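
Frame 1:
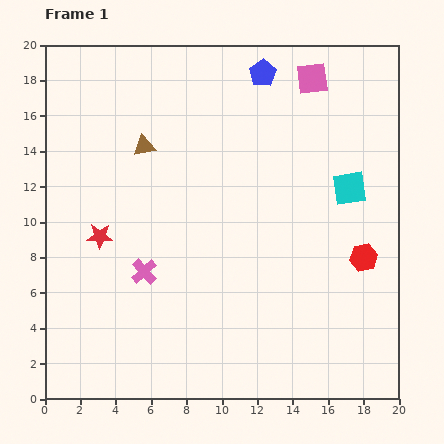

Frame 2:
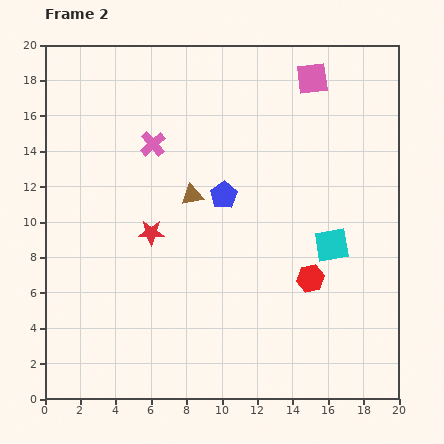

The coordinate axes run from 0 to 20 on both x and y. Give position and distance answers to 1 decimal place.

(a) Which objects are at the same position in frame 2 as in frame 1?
the pink square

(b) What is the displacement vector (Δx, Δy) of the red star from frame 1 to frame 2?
(2.9, 0.2)

The red star was at (3.1, 9.2) in frame 1 and (6.0, 9.4) in frame 2.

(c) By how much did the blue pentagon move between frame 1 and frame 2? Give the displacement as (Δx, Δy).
(-2.2, -6.9)

The blue pentagon was at (12.3, 18.4) in frame 1 and (10.1, 11.5) in frame 2.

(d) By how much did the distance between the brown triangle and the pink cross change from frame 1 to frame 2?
-3.5

Distance in frame 1: 7.1. Distance in frame 2: 3.6.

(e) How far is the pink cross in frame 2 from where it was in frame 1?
7.2

The pink cross moved from (5.6, 7.2) to (6.1, 14.4), a distance of √(0.5² + 7.2²) ≈ 7.2.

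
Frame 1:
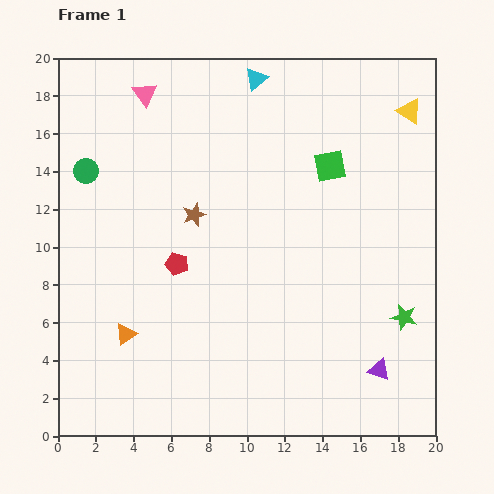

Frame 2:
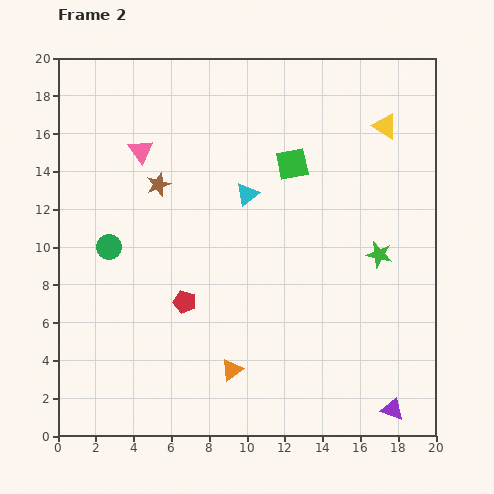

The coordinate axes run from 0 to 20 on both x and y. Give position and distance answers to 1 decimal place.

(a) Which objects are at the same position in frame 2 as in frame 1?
none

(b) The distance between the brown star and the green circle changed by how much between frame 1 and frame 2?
-1.9

Distance in frame 1: 6.1. Distance in frame 2: 4.2.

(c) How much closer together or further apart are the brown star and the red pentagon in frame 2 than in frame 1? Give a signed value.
+3.6

Distance in frame 1: 2.8. Distance in frame 2: 6.4.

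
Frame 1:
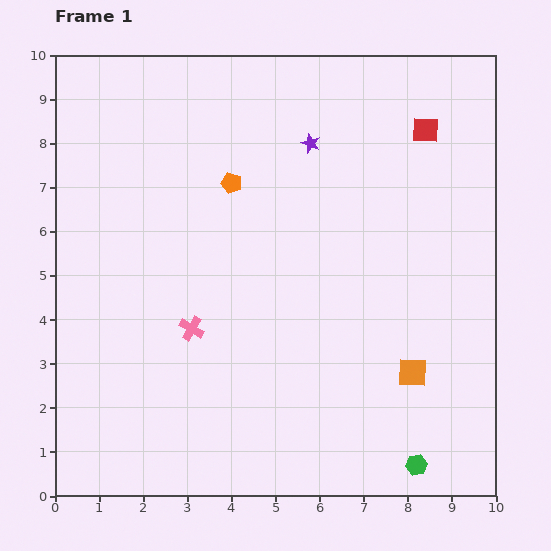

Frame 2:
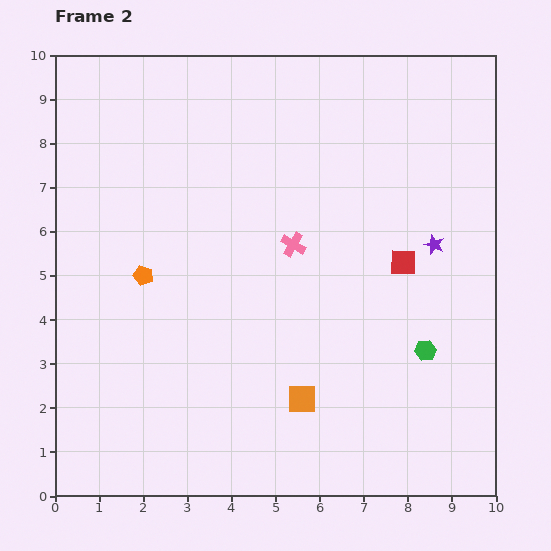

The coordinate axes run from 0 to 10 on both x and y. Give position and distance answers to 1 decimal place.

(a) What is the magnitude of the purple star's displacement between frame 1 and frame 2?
3.6

The purple star moved from (5.8, 8.0) to (8.6, 5.7), a distance of √(2.8² + 2.3²) ≈ 3.6.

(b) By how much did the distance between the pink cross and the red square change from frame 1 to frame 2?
-4.5

Distance in frame 1: 7.0. Distance in frame 2: 2.5.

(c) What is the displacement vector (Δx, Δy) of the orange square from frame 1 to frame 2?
(-2.5, -0.6)

The orange square was at (8.1, 2.8) in frame 1 and (5.6, 2.2) in frame 2.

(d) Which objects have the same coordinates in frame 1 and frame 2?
none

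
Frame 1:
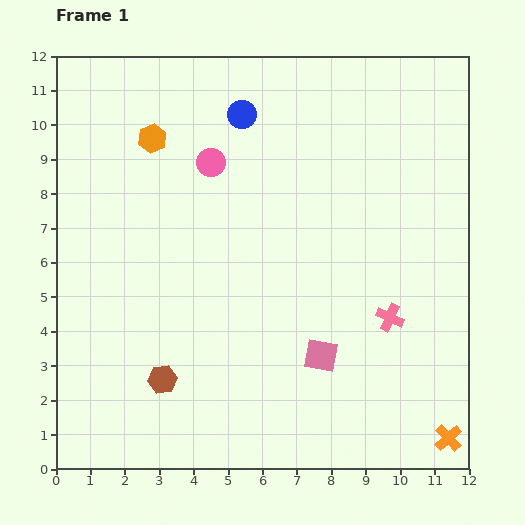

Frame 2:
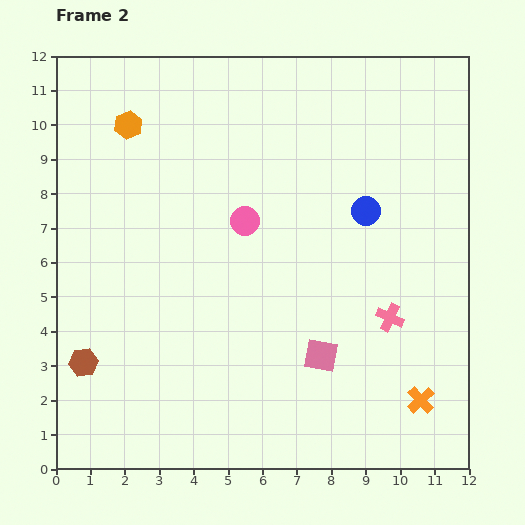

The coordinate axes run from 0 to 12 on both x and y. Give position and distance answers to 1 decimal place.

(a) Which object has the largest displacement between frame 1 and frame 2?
the blue circle

(moved 4.6; next 2.4)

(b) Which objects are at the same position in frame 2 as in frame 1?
the pink cross, the pink square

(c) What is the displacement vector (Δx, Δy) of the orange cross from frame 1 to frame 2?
(-0.8, 1.1)

The orange cross was at (11.4, 0.9) in frame 1 and (10.6, 2.0) in frame 2.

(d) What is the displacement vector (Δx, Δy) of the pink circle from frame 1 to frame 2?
(1.0, -1.7)

The pink circle was at (4.5, 8.9) in frame 1 and (5.5, 7.2) in frame 2.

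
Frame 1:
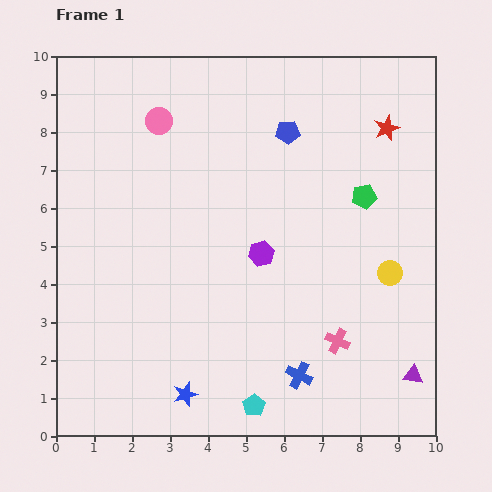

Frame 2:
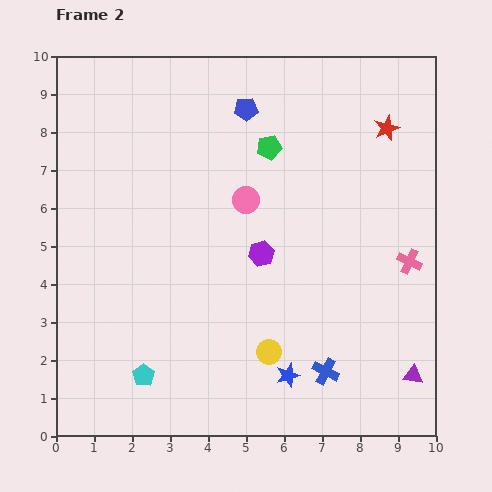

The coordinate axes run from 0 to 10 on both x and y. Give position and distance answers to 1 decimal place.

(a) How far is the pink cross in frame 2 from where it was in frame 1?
2.8

The pink cross moved from (7.4, 2.5) to (9.3, 4.6), a distance of √(1.9² + 2.1²) ≈ 2.8.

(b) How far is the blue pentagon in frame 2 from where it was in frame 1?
1.3

The blue pentagon moved from (6.1, 8.0) to (5.0, 8.6), a distance of √(1.1² + 0.6²) ≈ 1.3.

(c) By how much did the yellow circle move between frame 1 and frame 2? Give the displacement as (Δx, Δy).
(-3.2, -2.1)

The yellow circle was at (8.8, 4.3) in frame 1 and (5.6, 2.2) in frame 2.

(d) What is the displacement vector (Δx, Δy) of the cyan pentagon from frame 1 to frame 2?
(-2.9, 0.8)

The cyan pentagon was at (5.2, 0.8) in frame 1 and (2.3, 1.6) in frame 2.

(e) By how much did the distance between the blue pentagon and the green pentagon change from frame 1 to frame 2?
-1.4

Distance in frame 1: 2.6. Distance in frame 2: 1.2.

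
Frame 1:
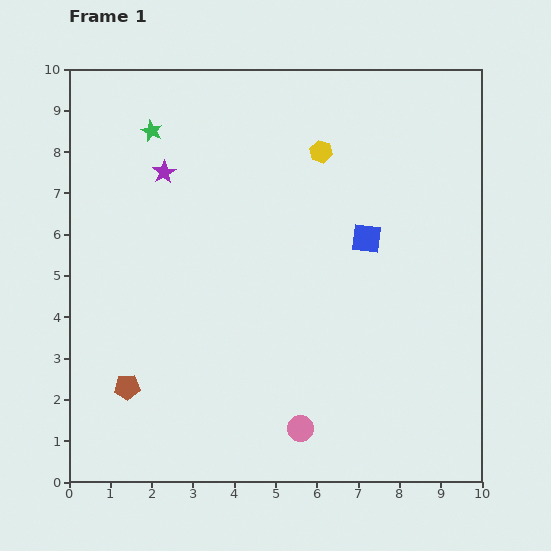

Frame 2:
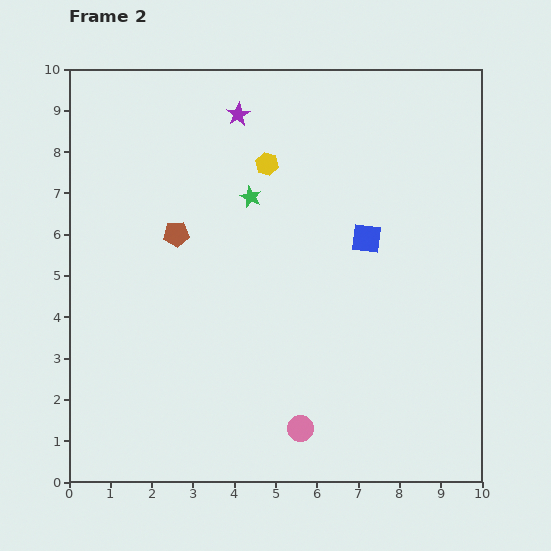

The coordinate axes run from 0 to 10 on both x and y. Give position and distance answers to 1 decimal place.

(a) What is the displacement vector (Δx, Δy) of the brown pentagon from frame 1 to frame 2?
(1.2, 3.7)

The brown pentagon was at (1.4, 2.3) in frame 1 and (2.6, 6.0) in frame 2.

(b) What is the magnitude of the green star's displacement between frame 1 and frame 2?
2.9

The green star moved from (2.0, 8.5) to (4.4, 6.9), a distance of √(2.4² + 1.6²) ≈ 2.9.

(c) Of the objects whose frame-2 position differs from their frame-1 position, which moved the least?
the yellow hexagon

(moved 1.3)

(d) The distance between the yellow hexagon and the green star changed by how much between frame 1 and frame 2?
-3.2

Distance in frame 1: 4.1. Distance in frame 2: 0.9.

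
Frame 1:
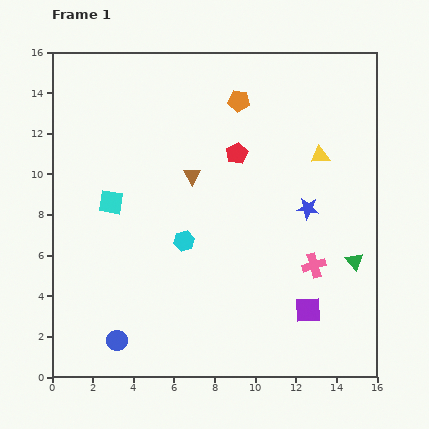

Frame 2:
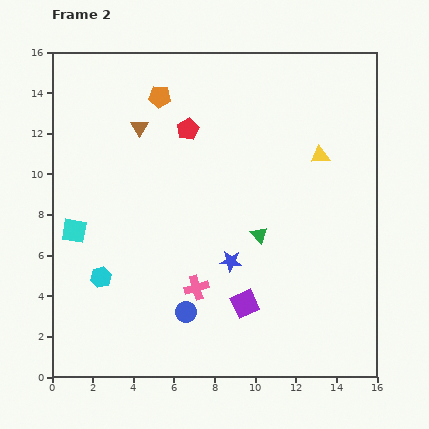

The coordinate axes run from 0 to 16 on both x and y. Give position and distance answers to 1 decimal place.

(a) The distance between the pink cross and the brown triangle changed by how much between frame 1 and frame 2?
+1.0

Distance in frame 1: 7.4. Distance in frame 2: 8.4.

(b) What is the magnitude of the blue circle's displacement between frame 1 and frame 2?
3.7

The blue circle moved from (3.2, 1.8) to (6.6, 3.2), a distance of √(3.4² + 1.4²) ≈ 3.7.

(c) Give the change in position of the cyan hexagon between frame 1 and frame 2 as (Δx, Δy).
(-4.1, -1.8)

The cyan hexagon was at (6.5, 6.7) in frame 1 and (2.4, 4.9) in frame 2.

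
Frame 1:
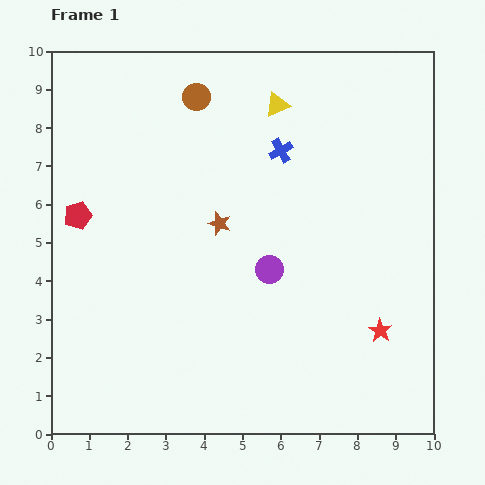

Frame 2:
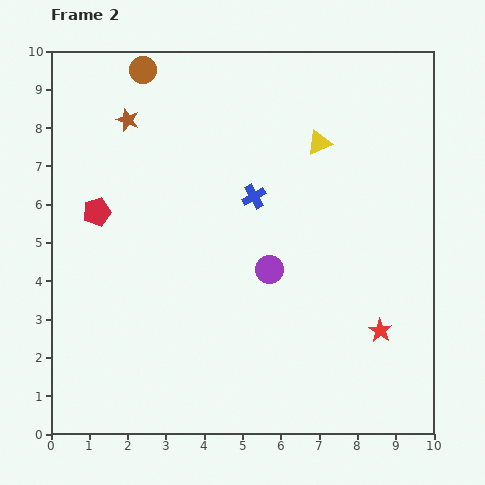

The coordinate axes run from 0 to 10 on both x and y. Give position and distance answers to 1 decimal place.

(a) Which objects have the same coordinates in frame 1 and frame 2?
the red star, the purple circle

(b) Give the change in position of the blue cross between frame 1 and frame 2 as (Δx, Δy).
(-0.7, -1.2)

The blue cross was at (6.0, 7.4) in frame 1 and (5.3, 6.2) in frame 2.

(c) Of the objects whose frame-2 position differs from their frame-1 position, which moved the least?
the red pentagon

(moved 0.5)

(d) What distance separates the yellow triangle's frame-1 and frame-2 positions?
1.5

The yellow triangle moved from (5.9, 8.6) to (7.0, 7.6), a distance of √(1.1² + 1.0²) ≈ 1.5.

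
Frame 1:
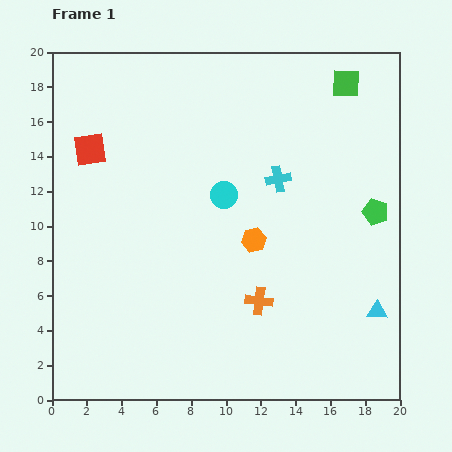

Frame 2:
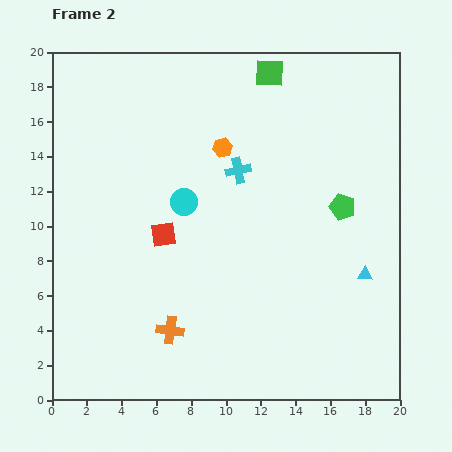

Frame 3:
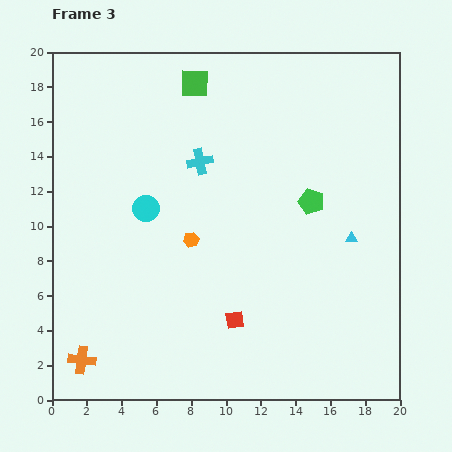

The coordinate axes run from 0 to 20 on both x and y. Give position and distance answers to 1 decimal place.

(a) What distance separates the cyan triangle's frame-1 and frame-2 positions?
2.2

The cyan triangle moved from (18.7, 5.1) to (18.0, 7.2), a distance of √(0.7² + 2.1²) ≈ 2.2.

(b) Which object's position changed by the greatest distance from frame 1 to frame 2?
the red square

(moved 6.5; next 5.6)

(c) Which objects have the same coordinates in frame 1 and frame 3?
none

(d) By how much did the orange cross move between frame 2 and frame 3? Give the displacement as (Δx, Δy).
(-5.1, -1.7)

The orange cross was at (6.8, 4.0) in frame 2 and (1.7, 2.3) in frame 3.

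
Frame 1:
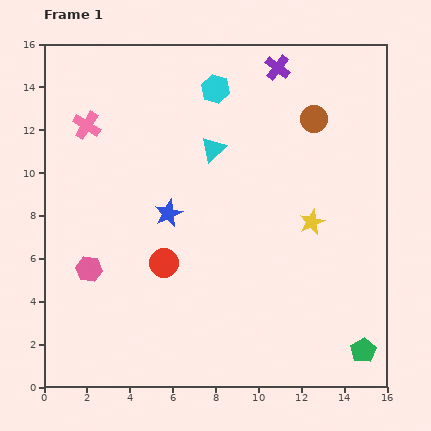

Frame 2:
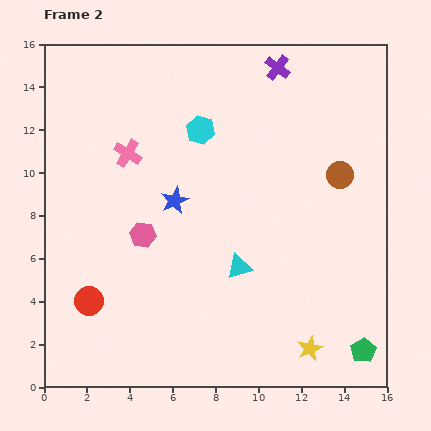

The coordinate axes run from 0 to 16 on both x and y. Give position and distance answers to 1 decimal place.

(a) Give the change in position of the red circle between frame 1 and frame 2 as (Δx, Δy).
(-3.5, -1.8)

The red circle was at (5.6, 5.8) in frame 1 and (2.1, 4.0) in frame 2.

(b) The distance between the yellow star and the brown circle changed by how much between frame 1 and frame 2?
+3.4

Distance in frame 1: 4.8. Distance in frame 2: 8.2.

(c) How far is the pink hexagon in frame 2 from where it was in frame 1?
3.0

The pink hexagon moved from (2.1, 5.5) to (4.6, 7.1), a distance of √(2.5² + 1.6²) ≈ 3.0.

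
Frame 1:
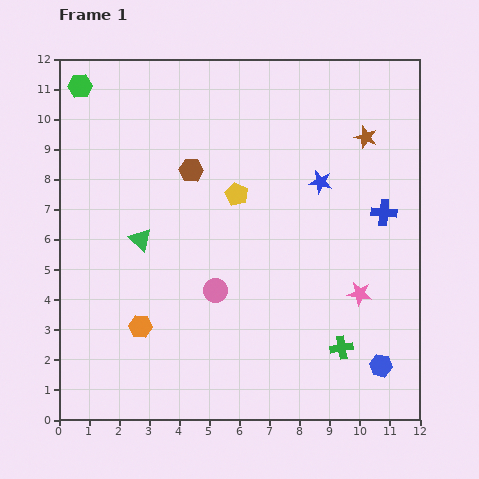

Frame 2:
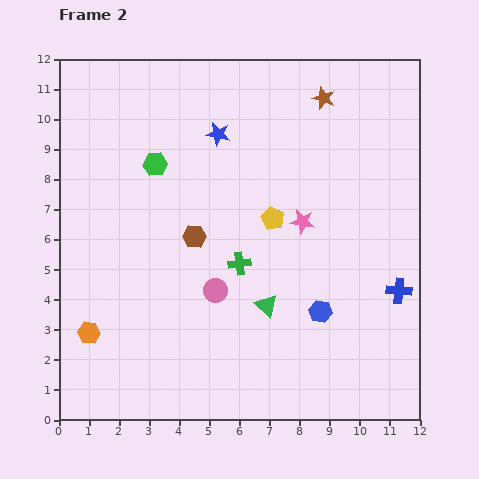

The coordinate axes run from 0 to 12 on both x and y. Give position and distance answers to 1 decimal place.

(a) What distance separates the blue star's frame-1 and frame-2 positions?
3.8

The blue star moved from (8.7, 7.9) to (5.3, 9.5), a distance of √(3.4² + 1.6²) ≈ 3.8.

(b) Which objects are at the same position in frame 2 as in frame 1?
the pink circle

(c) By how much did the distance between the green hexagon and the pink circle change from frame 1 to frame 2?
-3.5

Distance in frame 1: 8.2. Distance in frame 2: 4.7.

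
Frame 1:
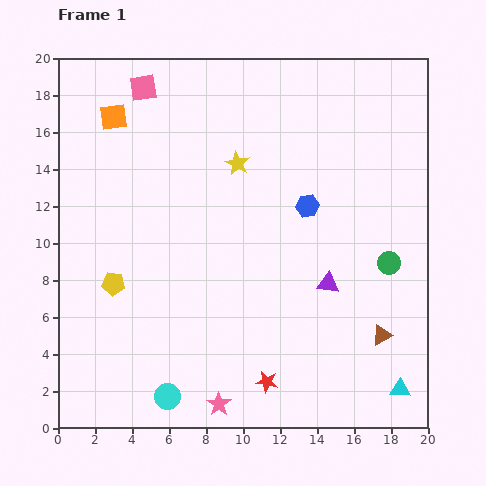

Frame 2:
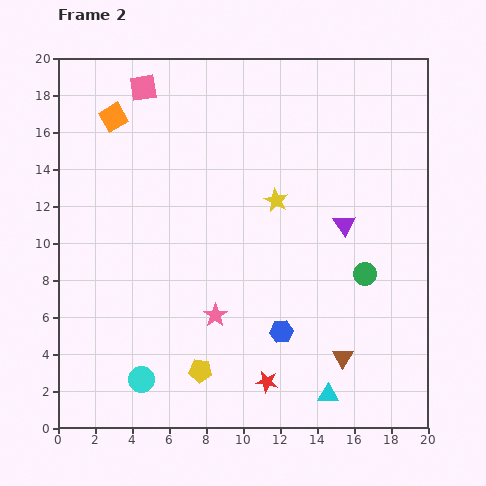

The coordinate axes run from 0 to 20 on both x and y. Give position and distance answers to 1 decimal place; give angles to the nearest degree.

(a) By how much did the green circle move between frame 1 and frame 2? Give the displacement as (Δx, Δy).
(-1.3, -0.6)

The green circle was at (17.9, 8.9) in frame 1 and (16.6, 8.3) in frame 2.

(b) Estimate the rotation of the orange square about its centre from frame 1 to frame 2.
23° counter-clockwise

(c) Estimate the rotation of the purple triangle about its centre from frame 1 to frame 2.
50° clockwise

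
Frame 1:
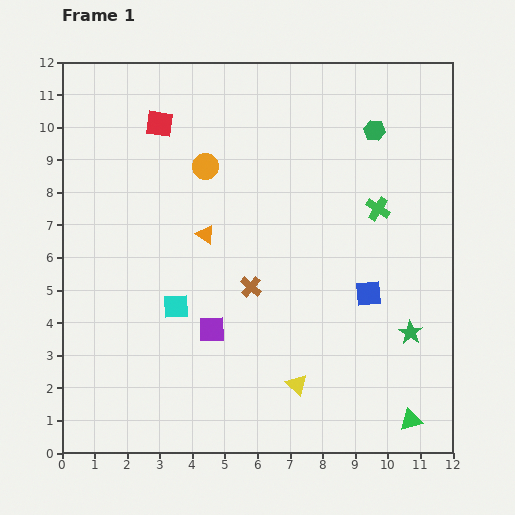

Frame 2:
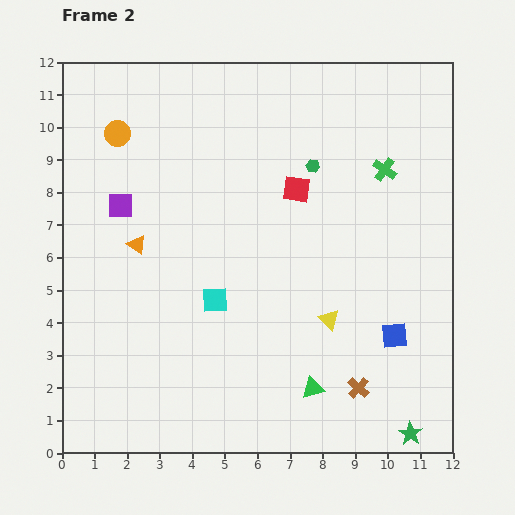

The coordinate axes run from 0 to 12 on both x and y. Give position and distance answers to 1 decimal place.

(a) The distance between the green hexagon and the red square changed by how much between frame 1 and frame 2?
-5.7

Distance in frame 1: 6.6. Distance in frame 2: 0.9.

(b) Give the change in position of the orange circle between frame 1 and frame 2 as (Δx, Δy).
(-2.7, 1.0)

The orange circle was at (4.4, 8.8) in frame 1 and (1.7, 9.8) in frame 2.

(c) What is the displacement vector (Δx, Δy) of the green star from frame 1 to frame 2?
(0.0, -3.1)

The green star was at (10.7, 3.7) in frame 1 and (10.7, 0.6) in frame 2.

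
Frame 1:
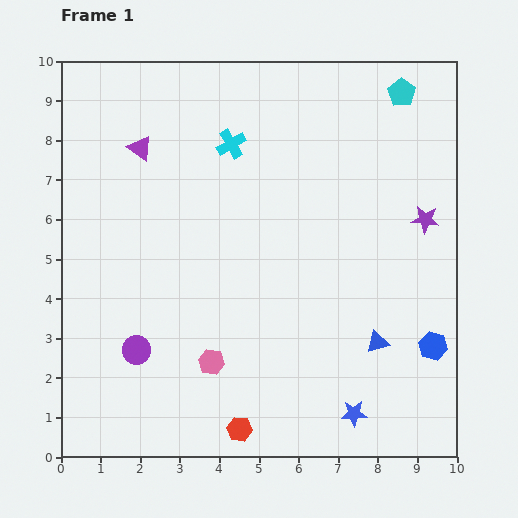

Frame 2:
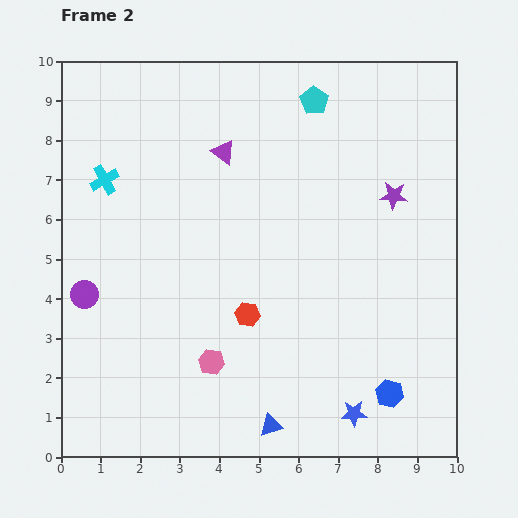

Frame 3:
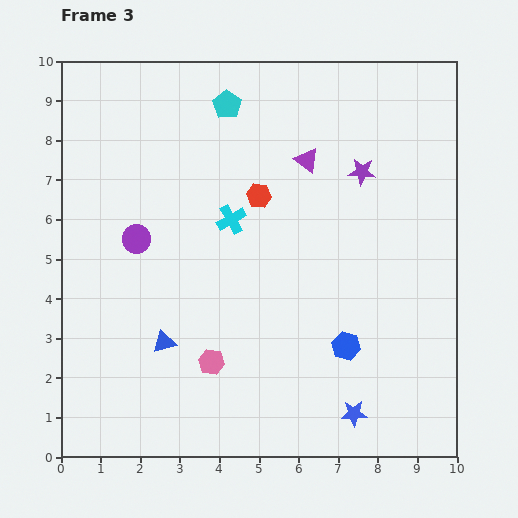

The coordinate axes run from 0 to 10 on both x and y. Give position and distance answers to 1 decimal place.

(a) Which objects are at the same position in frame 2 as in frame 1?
the blue star, the pink hexagon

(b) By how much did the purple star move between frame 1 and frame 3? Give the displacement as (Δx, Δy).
(-1.6, 1.2)

The purple star was at (9.2, 6.0) in frame 1 and (7.6, 7.2) in frame 3.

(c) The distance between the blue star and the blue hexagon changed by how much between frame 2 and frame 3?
+0.7

Distance in frame 2: 1.0. Distance in frame 3: 1.7.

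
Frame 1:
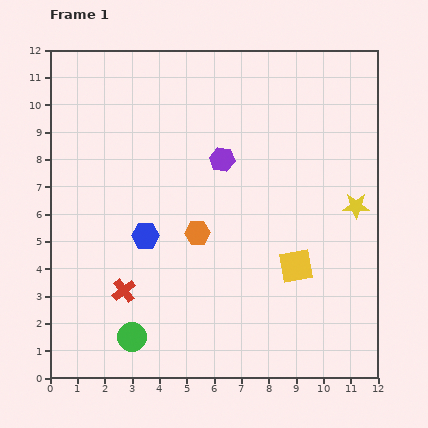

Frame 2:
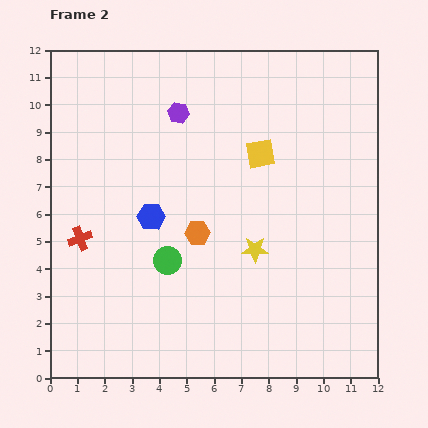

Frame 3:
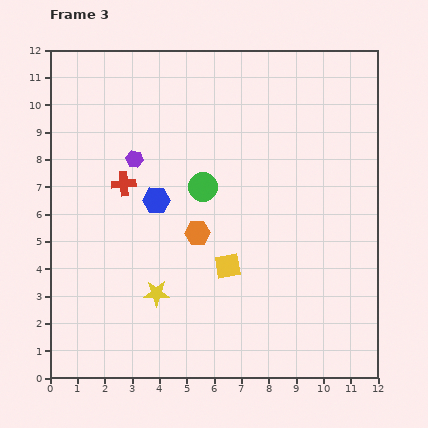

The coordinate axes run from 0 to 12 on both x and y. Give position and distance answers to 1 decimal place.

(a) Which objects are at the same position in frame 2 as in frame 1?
the orange hexagon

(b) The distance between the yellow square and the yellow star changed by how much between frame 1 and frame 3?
-0.3

Distance in frame 1: 3.1. Distance in frame 3: 2.8.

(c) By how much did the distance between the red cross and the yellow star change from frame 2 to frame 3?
-2.2

Distance in frame 2: 6.4. Distance in frame 3: 4.2.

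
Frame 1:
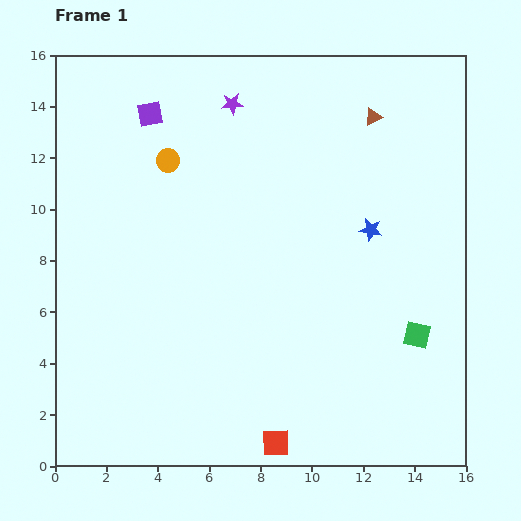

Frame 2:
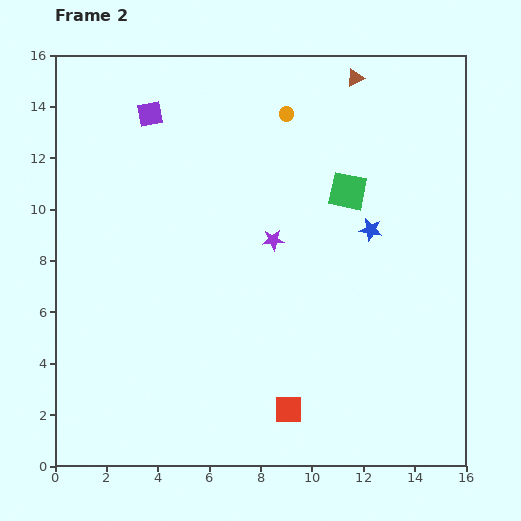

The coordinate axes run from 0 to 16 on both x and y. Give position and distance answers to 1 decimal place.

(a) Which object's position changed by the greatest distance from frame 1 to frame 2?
the green square

(moved 6.2; next 5.5)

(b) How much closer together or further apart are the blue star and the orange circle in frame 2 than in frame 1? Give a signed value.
-2.7

Distance in frame 1: 8.3. Distance in frame 2: 5.6.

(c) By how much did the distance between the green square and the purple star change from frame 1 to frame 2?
-8.0

Distance in frame 1: 11.5. Distance in frame 2: 3.5.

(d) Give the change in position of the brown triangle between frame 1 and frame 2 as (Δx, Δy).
(-0.7, 1.5)

The brown triangle was at (12.4, 13.6) in frame 1 and (11.7, 15.1) in frame 2.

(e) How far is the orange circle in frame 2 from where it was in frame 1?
4.9

The orange circle moved from (4.4, 11.9) to (9.0, 13.7), a distance of √(4.6² + 1.8²) ≈ 4.9.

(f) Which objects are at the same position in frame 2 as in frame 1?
the purple square, the blue star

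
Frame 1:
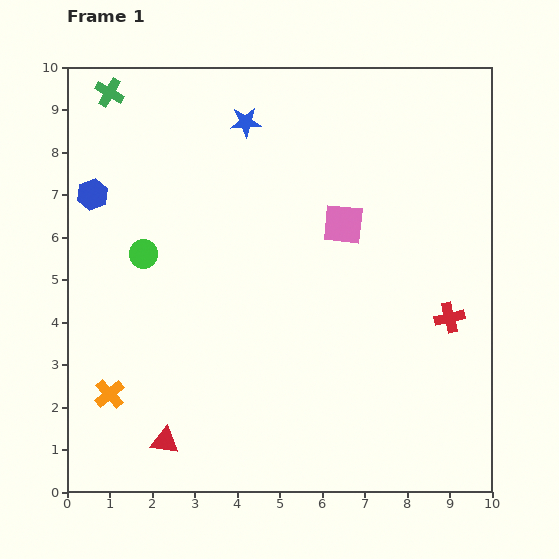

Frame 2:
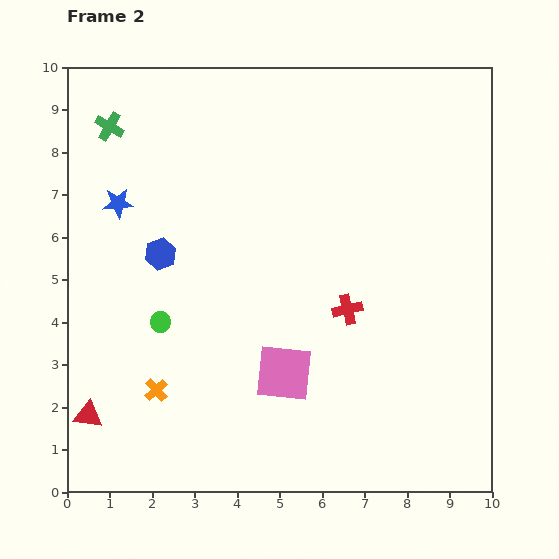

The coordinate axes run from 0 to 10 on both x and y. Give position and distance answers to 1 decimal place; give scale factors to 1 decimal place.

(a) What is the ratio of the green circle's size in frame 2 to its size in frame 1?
0.7×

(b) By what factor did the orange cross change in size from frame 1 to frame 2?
0.8×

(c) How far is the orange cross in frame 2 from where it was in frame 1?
1.1

The orange cross moved from (1.0, 2.3) to (2.1, 2.4), a distance of √(1.1² + 0.1²) ≈ 1.1.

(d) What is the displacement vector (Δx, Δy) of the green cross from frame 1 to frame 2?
(0.0, -0.8)

The green cross was at (1.0, 9.4) in frame 1 and (1.0, 8.6) in frame 2.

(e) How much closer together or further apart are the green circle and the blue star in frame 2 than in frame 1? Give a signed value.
-0.9

Distance in frame 1: 3.9. Distance in frame 2: 3.0.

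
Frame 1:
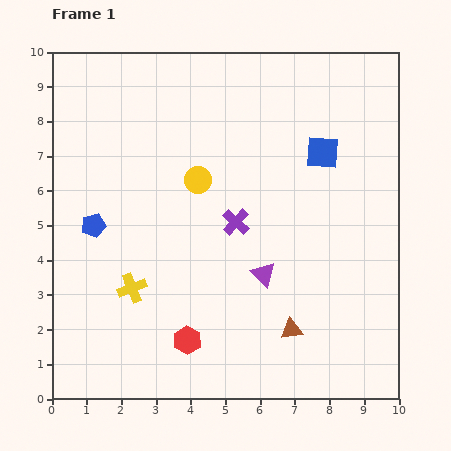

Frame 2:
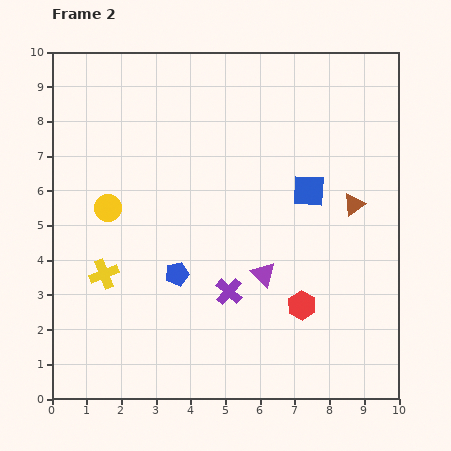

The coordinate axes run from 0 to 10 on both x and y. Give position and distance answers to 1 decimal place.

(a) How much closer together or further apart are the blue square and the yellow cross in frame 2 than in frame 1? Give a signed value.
-0.3

Distance in frame 1: 6.7. Distance in frame 2: 6.4.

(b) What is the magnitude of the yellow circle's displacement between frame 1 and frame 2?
2.7

The yellow circle moved from (4.2, 6.3) to (1.6, 5.5), a distance of √(2.6² + 0.8²) ≈ 2.7.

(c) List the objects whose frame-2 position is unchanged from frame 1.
the purple triangle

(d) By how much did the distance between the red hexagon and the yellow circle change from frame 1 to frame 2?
+1.7

Distance in frame 1: 4.6. Distance in frame 2: 6.3.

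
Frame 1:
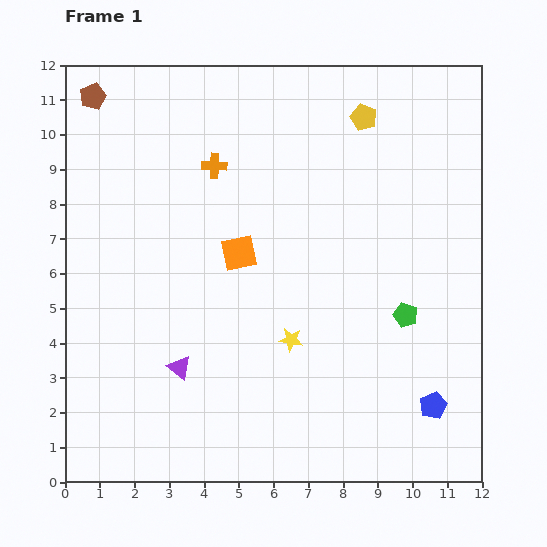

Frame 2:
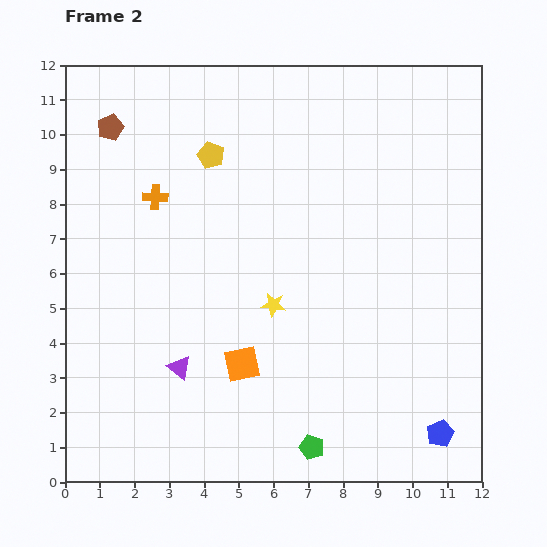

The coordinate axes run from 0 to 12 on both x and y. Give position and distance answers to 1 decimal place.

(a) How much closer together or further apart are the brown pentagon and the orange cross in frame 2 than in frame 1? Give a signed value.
-1.6

Distance in frame 1: 4.0. Distance in frame 2: 2.4.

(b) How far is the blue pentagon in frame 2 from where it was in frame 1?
0.8

The blue pentagon moved from (10.6, 2.2) to (10.8, 1.4), a distance of √(0.2² + 0.8²) ≈ 0.8.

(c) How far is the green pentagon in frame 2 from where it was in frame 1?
4.7

The green pentagon moved from (9.8, 4.8) to (7.1, 1.0), a distance of √(2.7² + 3.8²) ≈ 4.7.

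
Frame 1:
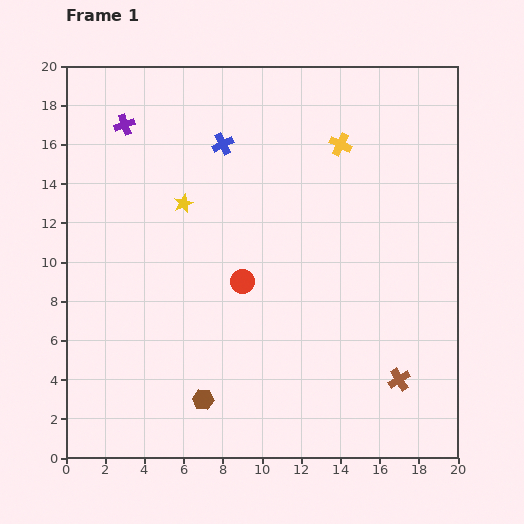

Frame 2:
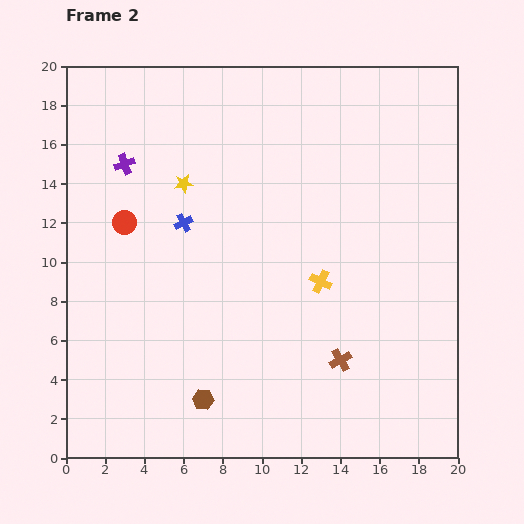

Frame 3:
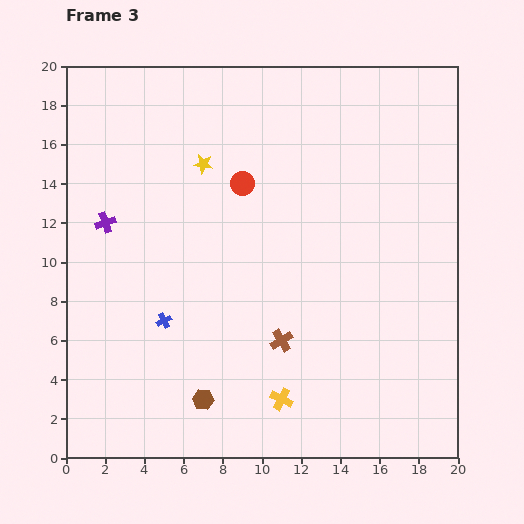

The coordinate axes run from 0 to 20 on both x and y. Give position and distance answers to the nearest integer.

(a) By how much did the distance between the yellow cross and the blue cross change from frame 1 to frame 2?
+2

Distance in frame 1: 6. Distance in frame 2: 8.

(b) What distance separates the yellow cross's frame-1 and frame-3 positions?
13

The yellow cross moved from (14, 16) to (11, 3), a distance of √(3² + 13²) ≈ 13.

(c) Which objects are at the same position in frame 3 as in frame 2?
the brown hexagon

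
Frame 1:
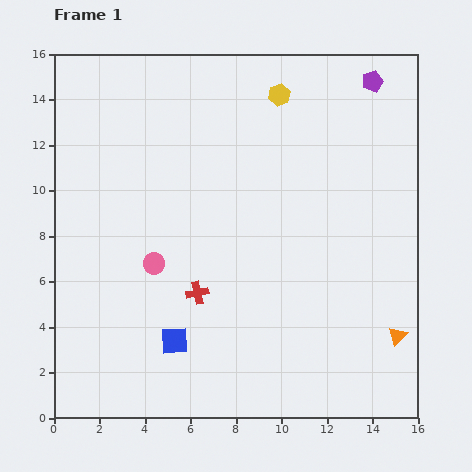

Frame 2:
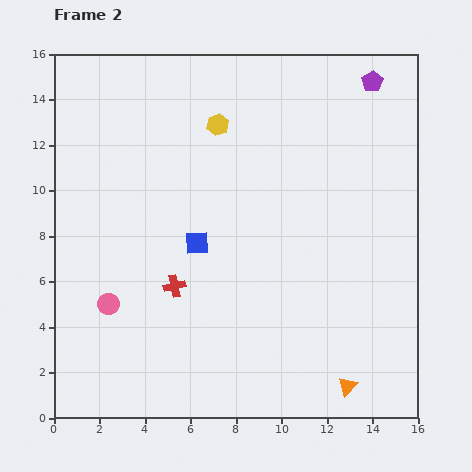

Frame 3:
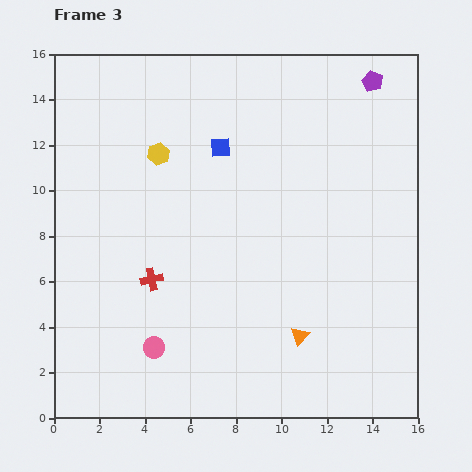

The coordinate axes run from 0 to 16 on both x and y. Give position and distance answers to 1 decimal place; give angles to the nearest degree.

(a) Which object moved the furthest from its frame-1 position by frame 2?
the blue square

(moved 4.4; next 3.1)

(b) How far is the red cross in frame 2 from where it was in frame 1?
1.0

The red cross moved from (6.3, 5.5) to (5.3, 5.8), a distance of √(1.0² + 0.3²) ≈ 1.0.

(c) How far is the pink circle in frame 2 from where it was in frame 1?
2.7

The pink circle moved from (4.4, 6.8) to (2.4, 5.0), a distance of √(2.0² + 1.8²) ≈ 2.7.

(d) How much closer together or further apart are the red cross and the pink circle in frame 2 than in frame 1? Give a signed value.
+0.7

Distance in frame 1: 2.3. Distance in frame 2: 3.0.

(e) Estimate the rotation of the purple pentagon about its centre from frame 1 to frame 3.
30° counter-clockwise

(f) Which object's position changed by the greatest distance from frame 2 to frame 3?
the blue square

(moved 4.3; next 3.0)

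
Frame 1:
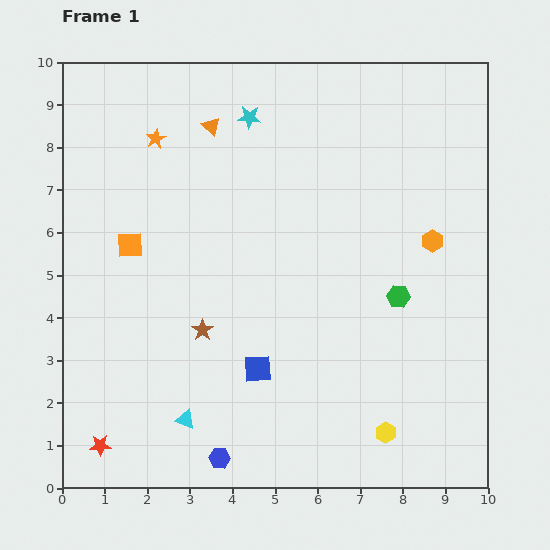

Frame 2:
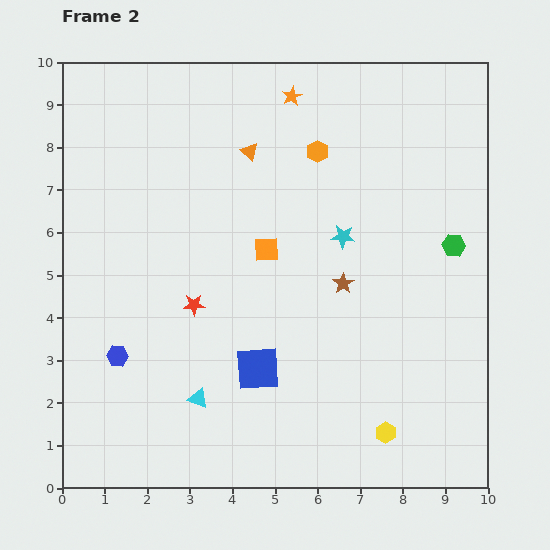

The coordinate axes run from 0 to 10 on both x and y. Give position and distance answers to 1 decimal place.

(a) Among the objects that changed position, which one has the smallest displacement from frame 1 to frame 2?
the cyan triangle

(moved 0.6)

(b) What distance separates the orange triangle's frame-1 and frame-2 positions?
1.1

The orange triangle moved from (3.5, 8.5) to (4.4, 7.9), a distance of √(0.9² + 0.6²) ≈ 1.1.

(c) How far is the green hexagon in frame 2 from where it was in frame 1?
1.8

The green hexagon moved from (7.9, 4.5) to (9.2, 5.7), a distance of √(1.3² + 1.2²) ≈ 1.8.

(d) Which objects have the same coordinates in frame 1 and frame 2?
the yellow hexagon, the blue square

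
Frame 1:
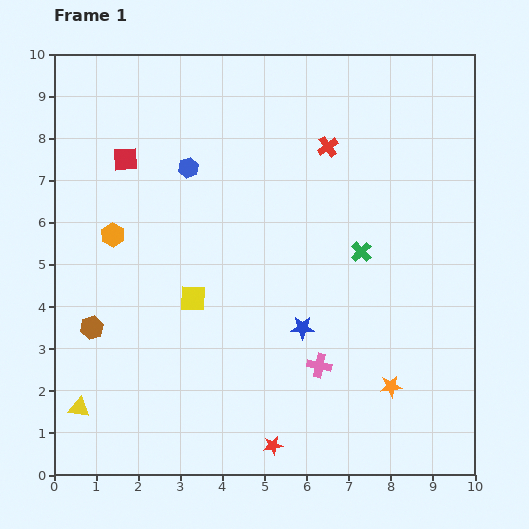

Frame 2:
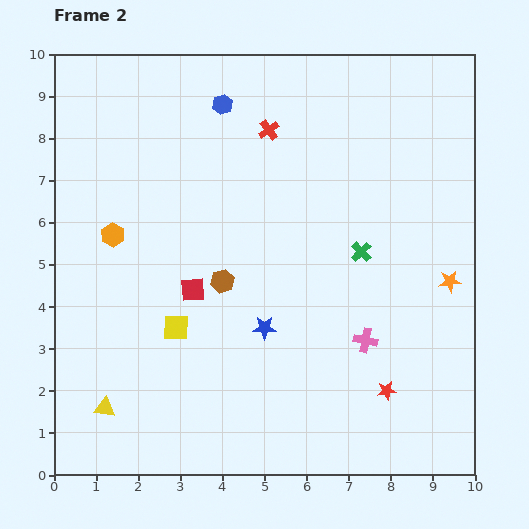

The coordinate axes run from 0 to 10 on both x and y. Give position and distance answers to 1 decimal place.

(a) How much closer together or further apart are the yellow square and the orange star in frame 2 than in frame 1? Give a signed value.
+1.5

Distance in frame 1: 5.1. Distance in frame 2: 6.6.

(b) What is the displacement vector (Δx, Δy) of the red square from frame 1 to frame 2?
(1.6, -3.1)

The red square was at (1.7, 7.5) in frame 1 and (3.3, 4.4) in frame 2.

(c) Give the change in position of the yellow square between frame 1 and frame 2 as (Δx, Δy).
(-0.4, -0.7)

The yellow square was at (3.3, 4.2) in frame 1 and (2.9, 3.5) in frame 2.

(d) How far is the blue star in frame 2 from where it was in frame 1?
0.9

The blue star moved from (5.9, 3.5) to (5.0, 3.5), a distance of √(0.9² + 0.0²) ≈ 0.9.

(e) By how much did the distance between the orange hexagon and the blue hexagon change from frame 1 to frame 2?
+1.6

Distance in frame 1: 2.4. Distance in frame 2: 4.0.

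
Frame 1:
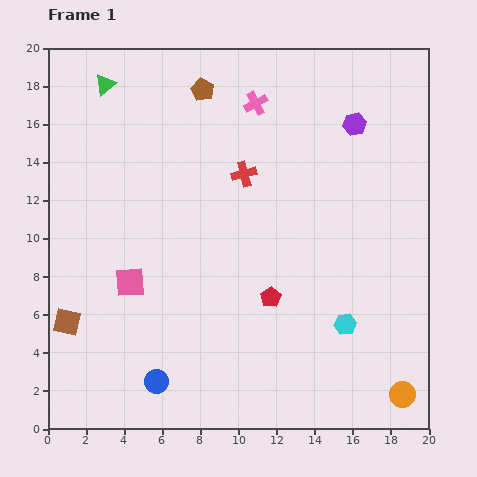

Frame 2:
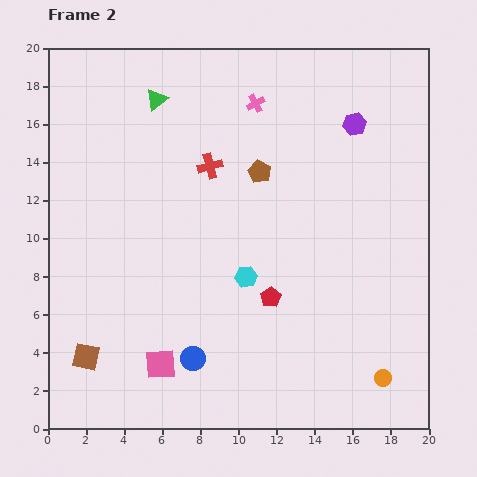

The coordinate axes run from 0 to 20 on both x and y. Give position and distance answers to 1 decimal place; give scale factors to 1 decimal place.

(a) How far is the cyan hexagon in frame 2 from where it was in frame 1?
5.8

The cyan hexagon moved from (15.6, 5.5) to (10.4, 8.0), a distance of √(5.2² + 2.5²) ≈ 5.8.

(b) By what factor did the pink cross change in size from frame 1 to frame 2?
0.8×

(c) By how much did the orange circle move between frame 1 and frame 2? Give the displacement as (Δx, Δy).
(-1.0, 0.9)

The orange circle was at (18.6, 1.8) in frame 1 and (17.6, 2.7) in frame 2.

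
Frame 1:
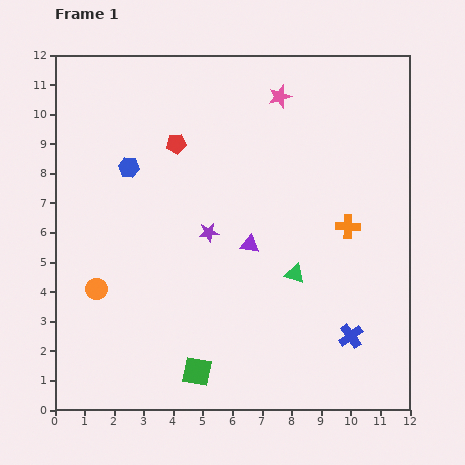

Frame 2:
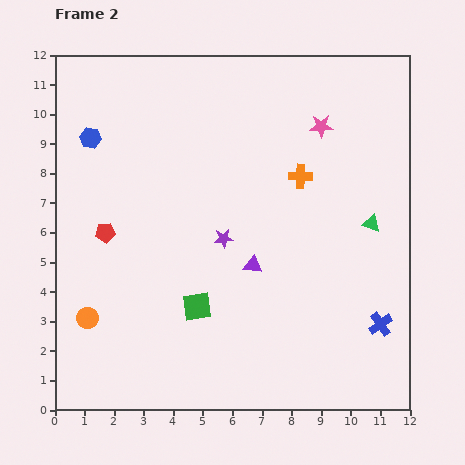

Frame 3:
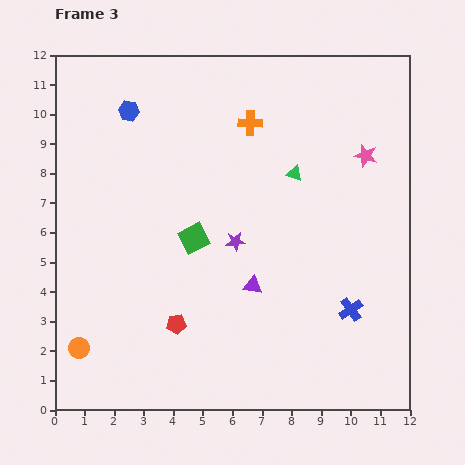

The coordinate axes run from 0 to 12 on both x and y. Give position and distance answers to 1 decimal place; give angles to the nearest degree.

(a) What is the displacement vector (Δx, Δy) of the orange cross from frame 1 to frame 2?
(-1.6, 1.7)

The orange cross was at (9.9, 6.2) in frame 1 and (8.3, 7.9) in frame 2.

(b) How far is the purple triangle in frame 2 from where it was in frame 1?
0.7

The purple triangle moved from (6.6, 5.6) to (6.7, 4.9), a distance of √(0.1² + 0.7²) ≈ 0.7.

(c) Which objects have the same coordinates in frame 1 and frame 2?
none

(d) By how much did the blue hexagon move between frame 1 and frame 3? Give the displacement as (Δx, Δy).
(0.0, 1.9)

The blue hexagon was at (2.5, 8.2) in frame 1 and (2.5, 10.1) in frame 3.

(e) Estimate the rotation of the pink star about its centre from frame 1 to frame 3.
31° clockwise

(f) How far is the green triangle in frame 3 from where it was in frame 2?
3.1

The green triangle moved from (10.7, 6.3) to (8.1, 8.0), a distance of √(2.6² + 1.7²) ≈ 3.1.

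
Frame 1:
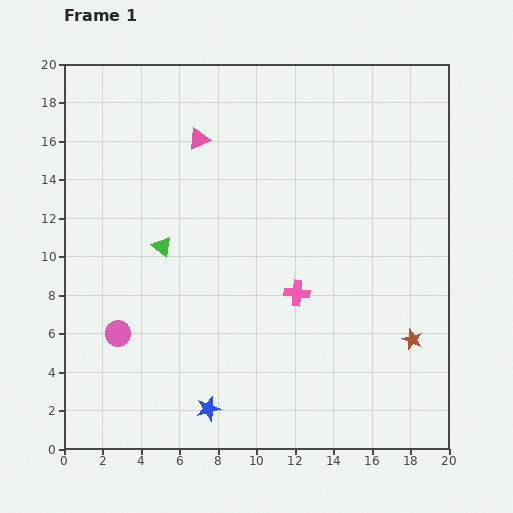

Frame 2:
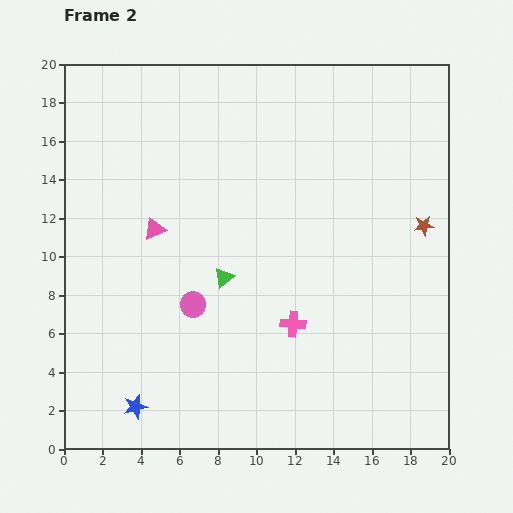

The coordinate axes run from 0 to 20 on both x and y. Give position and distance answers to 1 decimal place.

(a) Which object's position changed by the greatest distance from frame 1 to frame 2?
the brown star

(moved 5.9; next 5.2)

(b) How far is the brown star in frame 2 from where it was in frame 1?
5.9

The brown star moved from (18.1, 5.7) to (18.7, 11.6), a distance of √(0.6² + 5.9²) ≈ 5.9.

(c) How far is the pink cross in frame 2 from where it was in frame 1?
1.6

The pink cross moved from (12.1, 8.1) to (11.9, 6.5), a distance of √(0.2² + 1.6²) ≈ 1.6.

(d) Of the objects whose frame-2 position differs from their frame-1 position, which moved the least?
the pink cross

(moved 1.6)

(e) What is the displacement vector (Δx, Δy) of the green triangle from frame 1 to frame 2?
(3.2, -1.6)

The green triangle was at (5.1, 10.5) in frame 1 and (8.3, 8.9) in frame 2.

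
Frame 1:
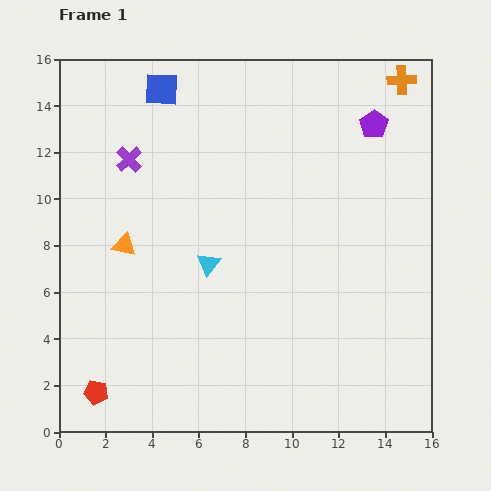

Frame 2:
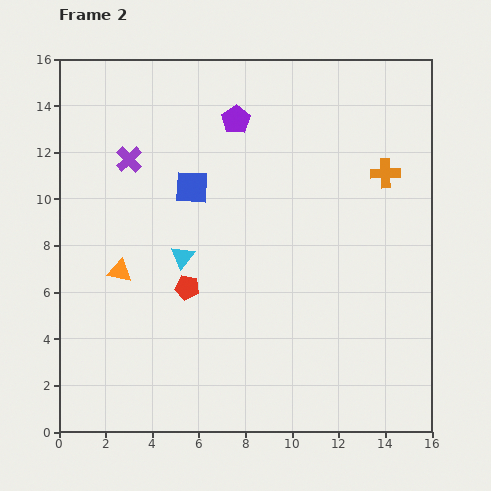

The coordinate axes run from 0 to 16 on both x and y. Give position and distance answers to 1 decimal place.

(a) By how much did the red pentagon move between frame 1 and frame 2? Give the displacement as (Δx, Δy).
(3.9, 4.5)

The red pentagon was at (1.6, 1.7) in frame 1 and (5.5, 6.2) in frame 2.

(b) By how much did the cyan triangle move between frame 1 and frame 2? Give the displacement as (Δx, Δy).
(-1.1, 0.3)

The cyan triangle was at (6.4, 7.2) in frame 1 and (5.3, 7.5) in frame 2.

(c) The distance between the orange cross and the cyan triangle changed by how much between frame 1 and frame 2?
-2.1

Distance in frame 1: 11.5. Distance in frame 2: 9.4.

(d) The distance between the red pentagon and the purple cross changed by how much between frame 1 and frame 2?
-4.1

Distance in frame 1: 10.1. Distance in frame 2: 6.0.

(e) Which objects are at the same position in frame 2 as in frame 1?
the purple cross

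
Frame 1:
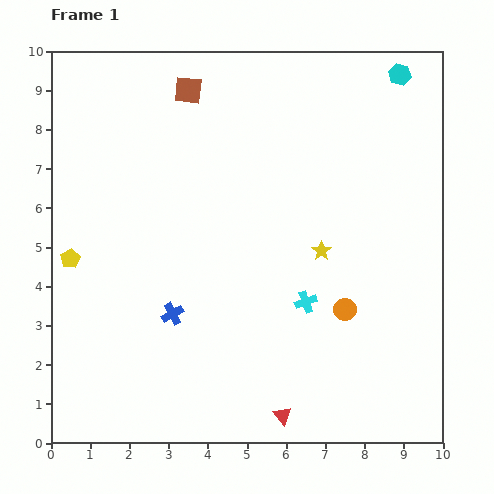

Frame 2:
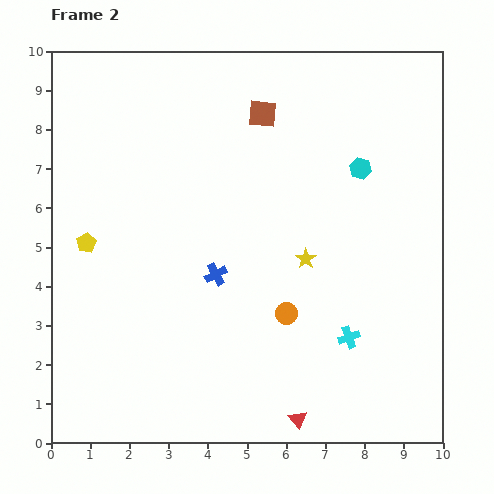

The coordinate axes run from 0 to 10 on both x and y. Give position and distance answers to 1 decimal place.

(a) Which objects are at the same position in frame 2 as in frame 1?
none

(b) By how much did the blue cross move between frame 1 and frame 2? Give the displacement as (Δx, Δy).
(1.1, 1.0)

The blue cross was at (3.1, 3.3) in frame 1 and (4.2, 4.3) in frame 2.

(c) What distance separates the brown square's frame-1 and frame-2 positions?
2.0

The brown square moved from (3.5, 9.0) to (5.4, 8.4), a distance of √(1.9² + 0.6²) ≈ 2.0.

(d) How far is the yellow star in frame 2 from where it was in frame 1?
0.4

The yellow star moved from (6.9, 4.9) to (6.5, 4.7), a distance of √(0.4² + 0.2²) ≈ 0.4.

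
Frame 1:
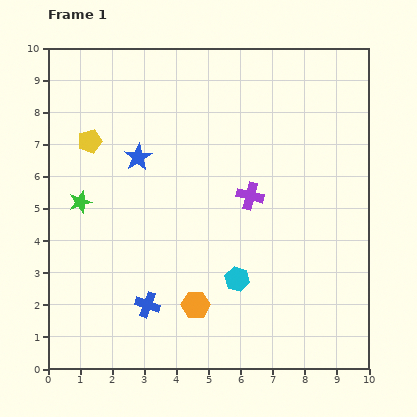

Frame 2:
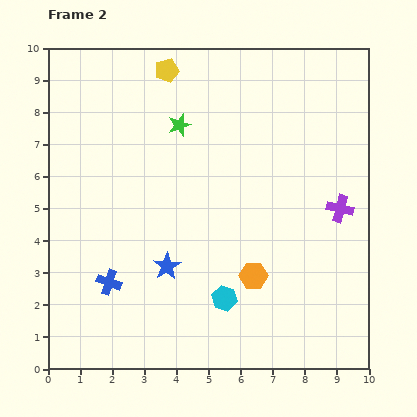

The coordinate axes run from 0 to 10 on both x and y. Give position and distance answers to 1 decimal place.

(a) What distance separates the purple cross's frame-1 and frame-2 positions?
2.8

The purple cross moved from (6.3, 5.4) to (9.1, 5.0), a distance of √(2.8² + 0.4²) ≈ 2.8.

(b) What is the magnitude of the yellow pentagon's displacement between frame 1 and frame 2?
3.3

The yellow pentagon moved from (1.3, 7.1) to (3.7, 9.3), a distance of √(2.4² + 2.2²) ≈ 3.3.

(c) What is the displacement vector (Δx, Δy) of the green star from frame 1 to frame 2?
(3.1, 2.4)

The green star was at (1.0, 5.2) in frame 1 and (4.1, 7.6) in frame 2.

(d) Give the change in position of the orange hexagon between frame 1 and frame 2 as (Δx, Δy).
(1.8, 0.9)

The orange hexagon was at (4.6, 2.0) in frame 1 and (6.4, 2.9) in frame 2.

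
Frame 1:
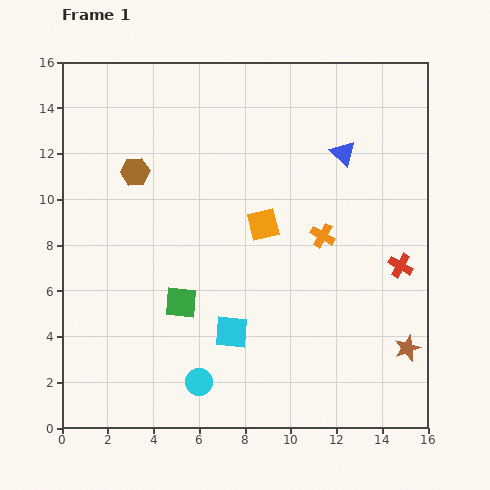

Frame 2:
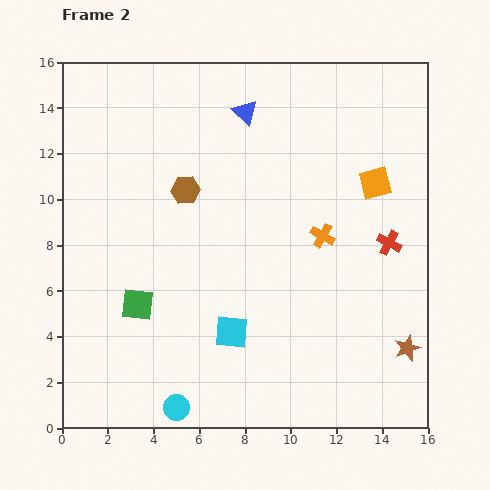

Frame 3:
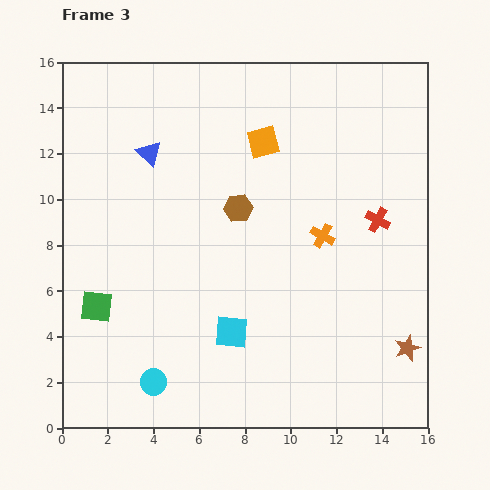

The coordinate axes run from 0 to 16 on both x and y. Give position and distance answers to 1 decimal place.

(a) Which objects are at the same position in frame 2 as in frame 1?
the orange cross, the cyan square, the brown star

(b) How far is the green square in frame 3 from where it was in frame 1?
3.7

The green square moved from (5.2, 5.5) to (1.5, 5.3), a distance of √(3.7² + 0.2²) ≈ 3.7.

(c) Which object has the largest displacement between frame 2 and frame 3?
the orange square

(moved 5.2; next 4.6)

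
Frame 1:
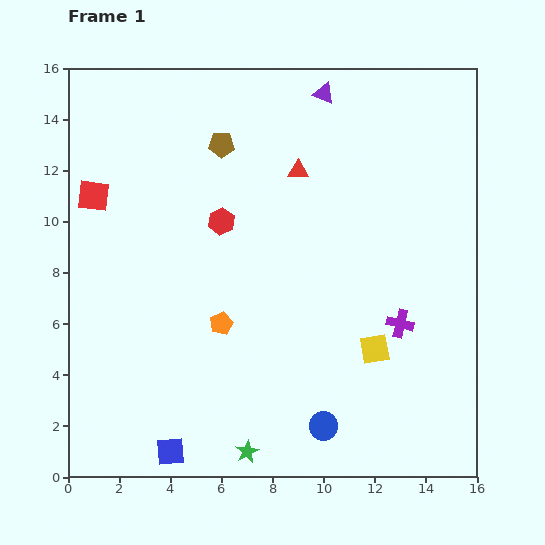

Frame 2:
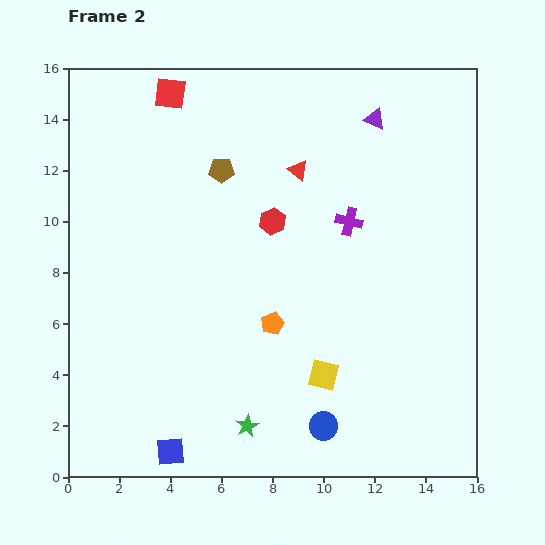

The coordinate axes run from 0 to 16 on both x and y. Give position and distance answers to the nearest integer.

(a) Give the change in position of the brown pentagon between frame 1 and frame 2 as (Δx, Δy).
(0, -1)

The brown pentagon was at (6, 13) in frame 1 and (6, 12) in frame 2.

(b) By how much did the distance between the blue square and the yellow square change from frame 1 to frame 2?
-2

Distance in frame 1: 9. Distance in frame 2: 7.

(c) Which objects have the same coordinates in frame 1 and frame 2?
the red triangle, the blue circle, the blue square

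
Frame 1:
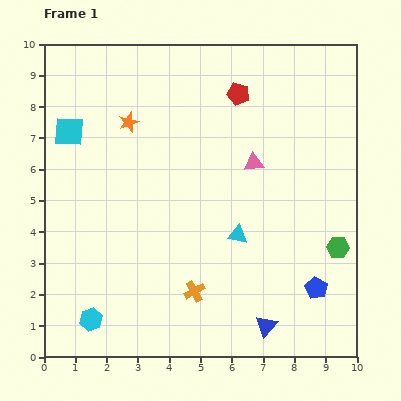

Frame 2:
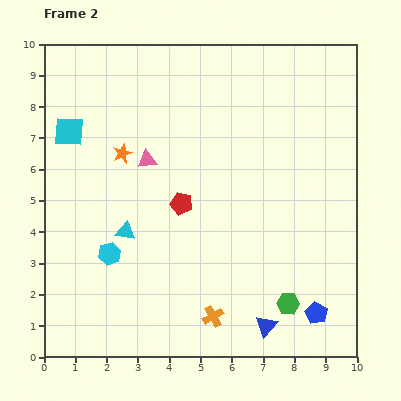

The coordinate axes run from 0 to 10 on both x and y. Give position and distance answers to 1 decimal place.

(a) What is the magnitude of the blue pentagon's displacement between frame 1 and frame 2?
0.8

The blue pentagon moved from (8.7, 2.2) to (8.7, 1.4), a distance of √(0.0² + 0.8²) ≈ 0.8.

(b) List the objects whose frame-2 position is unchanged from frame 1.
the cyan square, the blue triangle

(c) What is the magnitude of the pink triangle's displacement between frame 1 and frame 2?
3.4

The pink triangle moved from (6.7, 6.2) to (3.3, 6.3), a distance of √(3.4² + 0.1²) ≈ 3.4.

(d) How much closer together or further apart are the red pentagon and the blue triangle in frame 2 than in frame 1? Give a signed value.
-2.8

Distance in frame 1: 7.5. Distance in frame 2: 4.7.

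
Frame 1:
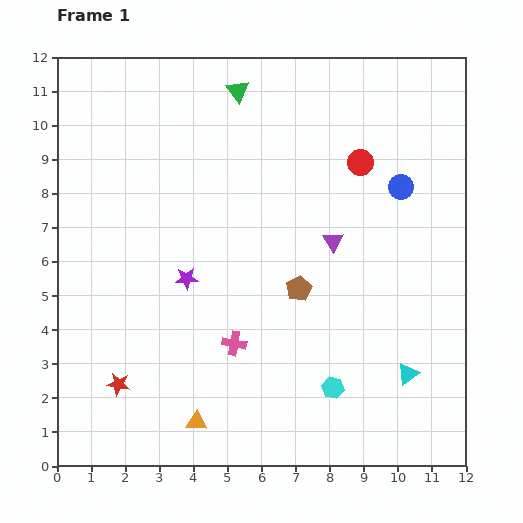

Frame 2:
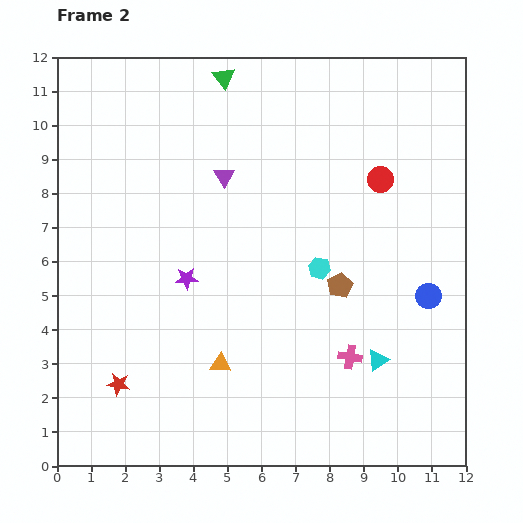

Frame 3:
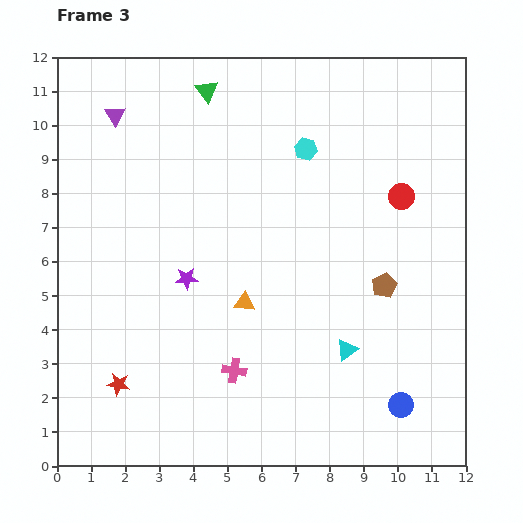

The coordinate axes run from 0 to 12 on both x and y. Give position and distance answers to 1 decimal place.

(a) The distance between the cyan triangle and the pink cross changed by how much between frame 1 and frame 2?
-4.4

Distance in frame 1: 5.2. Distance in frame 2: 0.8.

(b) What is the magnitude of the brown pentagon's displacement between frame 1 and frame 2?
1.2

The brown pentagon moved from (7.1, 5.2) to (8.3, 5.3), a distance of √(1.2² + 0.1²) ≈ 1.2.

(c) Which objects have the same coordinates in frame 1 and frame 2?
the red star, the purple star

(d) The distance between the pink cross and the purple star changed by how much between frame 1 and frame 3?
+0.6

Distance in frame 1: 2.4. Distance in frame 3: 3.0.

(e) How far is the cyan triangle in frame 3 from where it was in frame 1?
1.9

The cyan triangle moved from (10.3, 2.7) to (8.5, 3.4), a distance of √(1.8² + 0.7²) ≈ 1.9.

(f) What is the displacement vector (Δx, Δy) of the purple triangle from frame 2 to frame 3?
(-3.2, 1.8)

The purple triangle was at (4.9, 8.5) in frame 2 and (1.7, 10.3) in frame 3.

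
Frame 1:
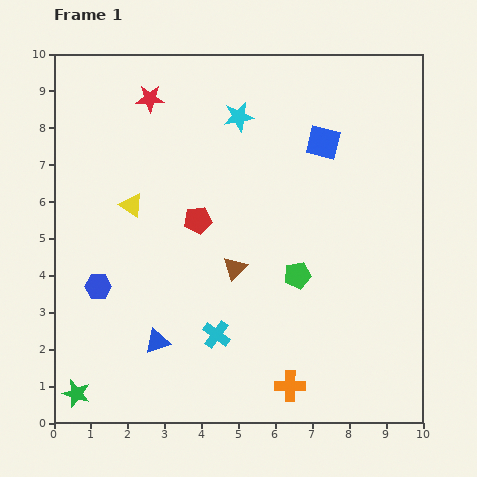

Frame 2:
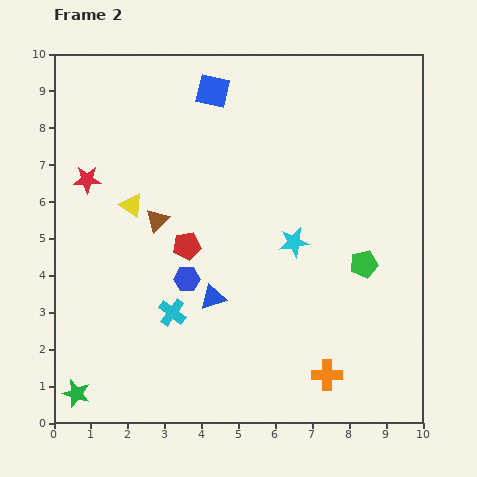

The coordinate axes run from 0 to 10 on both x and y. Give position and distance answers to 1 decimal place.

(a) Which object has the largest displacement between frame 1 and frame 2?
the cyan star

(moved 3.7; next 3.3)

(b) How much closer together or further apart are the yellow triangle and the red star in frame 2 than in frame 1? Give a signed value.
-1.5

Distance in frame 1: 2.9. Distance in frame 2: 1.4.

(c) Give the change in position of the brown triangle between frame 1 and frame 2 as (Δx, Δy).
(-2.1, 1.3)

The brown triangle was at (4.9, 4.2) in frame 1 and (2.8, 5.5) in frame 2.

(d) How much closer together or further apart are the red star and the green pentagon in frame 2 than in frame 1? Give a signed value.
+1.6

Distance in frame 1: 6.2. Distance in frame 2: 7.8.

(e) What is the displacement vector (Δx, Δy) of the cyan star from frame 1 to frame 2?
(1.5, -3.4)

The cyan star was at (5.0, 8.3) in frame 1 and (6.5, 4.9) in frame 2.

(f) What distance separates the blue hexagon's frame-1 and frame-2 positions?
2.4

The blue hexagon moved from (1.2, 3.7) to (3.6, 3.9), a distance of √(2.4² + 0.2²) ≈ 2.4.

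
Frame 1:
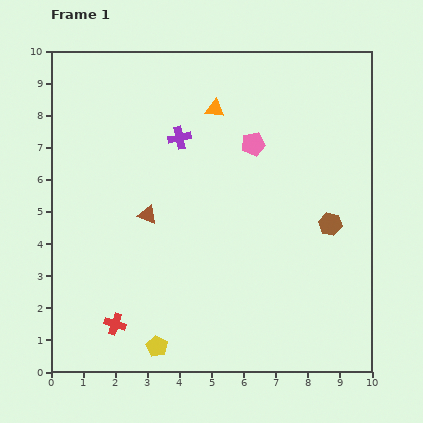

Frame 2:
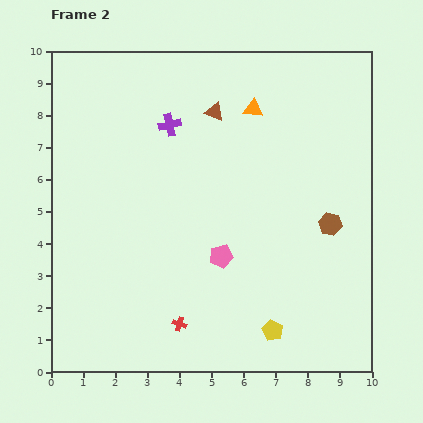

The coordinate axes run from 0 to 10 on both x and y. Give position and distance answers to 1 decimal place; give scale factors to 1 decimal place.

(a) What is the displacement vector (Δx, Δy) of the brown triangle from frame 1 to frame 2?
(2.1, 3.2)

The brown triangle was at (3.0, 4.9) in frame 1 and (5.1, 8.1) in frame 2.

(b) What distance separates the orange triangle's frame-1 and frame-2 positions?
1.2

The orange triangle moved from (5.1, 8.2) to (6.3, 8.2), a distance of √(1.2² + 0.0²) ≈ 1.2.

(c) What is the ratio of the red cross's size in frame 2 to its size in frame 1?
0.6×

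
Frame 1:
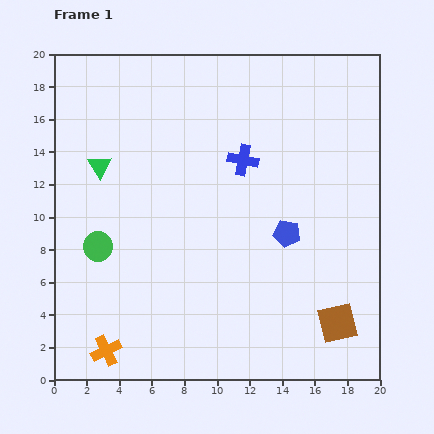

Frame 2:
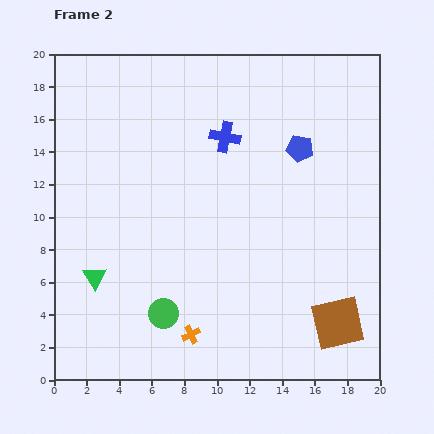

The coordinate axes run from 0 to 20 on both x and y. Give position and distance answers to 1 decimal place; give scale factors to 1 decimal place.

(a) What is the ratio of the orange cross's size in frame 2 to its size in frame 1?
0.6×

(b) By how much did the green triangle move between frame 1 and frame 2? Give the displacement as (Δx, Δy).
(-0.3, -6.8)

The green triangle was at (2.8, 13.1) in frame 1 and (2.5, 6.3) in frame 2.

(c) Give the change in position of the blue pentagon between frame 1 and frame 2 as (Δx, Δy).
(0.8, 5.2)

The blue pentagon was at (14.3, 9.0) in frame 1 and (15.1, 14.2) in frame 2.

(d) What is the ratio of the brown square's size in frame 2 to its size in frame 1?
1.3×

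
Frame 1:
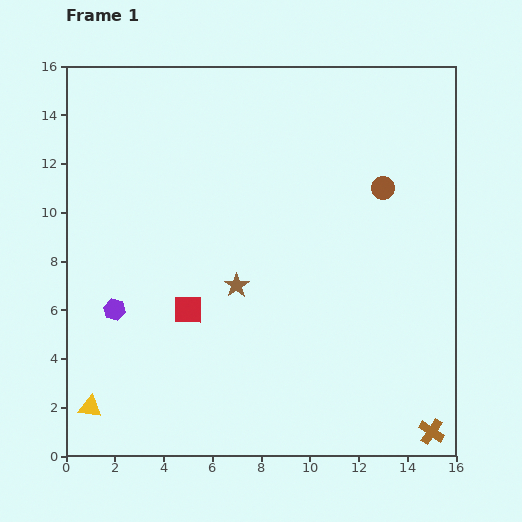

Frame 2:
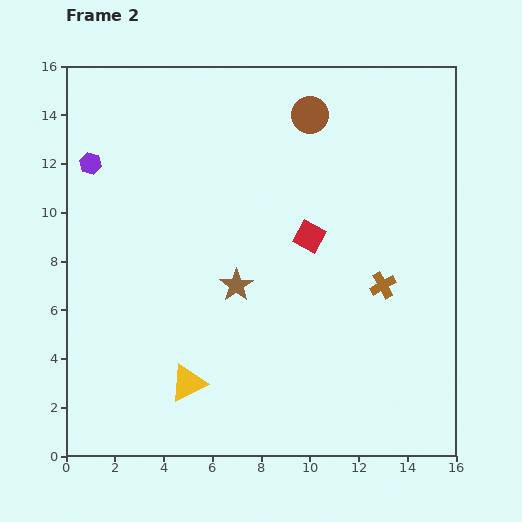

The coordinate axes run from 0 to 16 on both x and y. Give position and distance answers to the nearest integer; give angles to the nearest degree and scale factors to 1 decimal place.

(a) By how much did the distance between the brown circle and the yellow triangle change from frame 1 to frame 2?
-3

Distance in frame 1: 15. Distance in frame 2: 12.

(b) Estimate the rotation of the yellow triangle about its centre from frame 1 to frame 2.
35° counter-clockwise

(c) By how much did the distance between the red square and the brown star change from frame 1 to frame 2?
+2

Distance in frame 1: 2. Distance in frame 2: 4.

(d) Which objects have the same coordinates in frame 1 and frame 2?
the brown star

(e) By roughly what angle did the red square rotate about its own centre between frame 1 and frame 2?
26° clockwise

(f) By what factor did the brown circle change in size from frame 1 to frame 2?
1.6×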